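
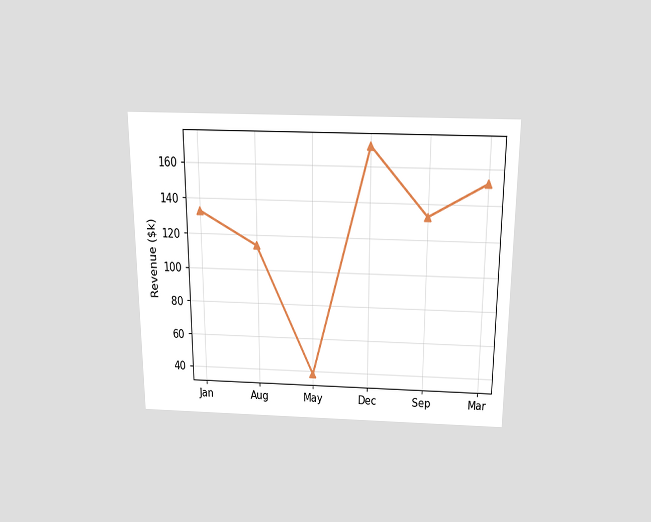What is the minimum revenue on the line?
The chart is viewed slightly from above. The lowest point is at May, and reading across to the y-axis gives $38k.

$38k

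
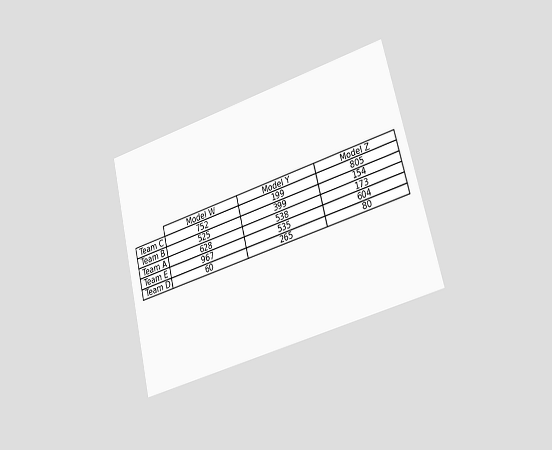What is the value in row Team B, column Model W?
The chart is tilted about 14° counter-clockwise and viewed slightly from the right. The (Team B, Model W) cell reads 525.

525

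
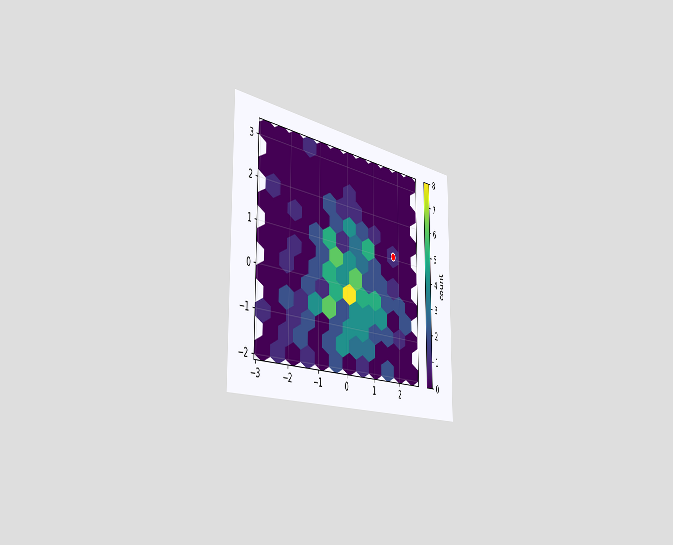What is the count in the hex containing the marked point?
The chart is viewed slightly from the left. The marked hex reads 1 on the colorbar.

1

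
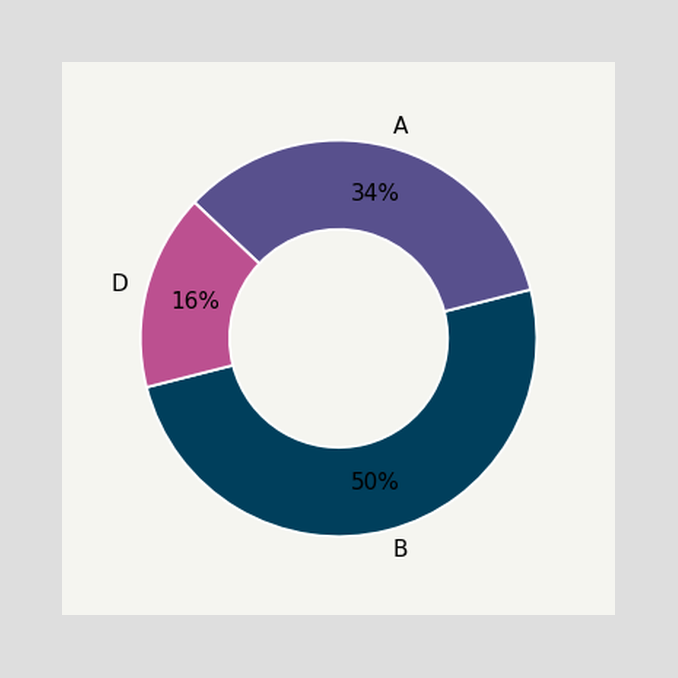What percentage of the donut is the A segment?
The A segment takes up 34% of the ring.

34%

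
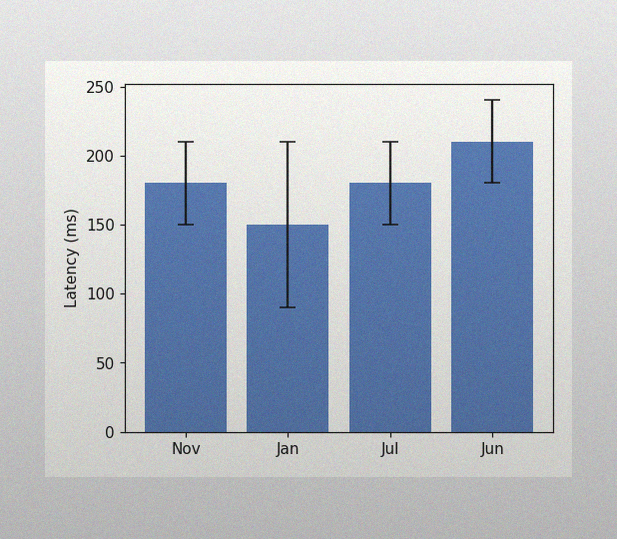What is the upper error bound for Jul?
210ms

The image has some photo noise and uneven lighting. The Jul bar's upper whisker reaches 210ms.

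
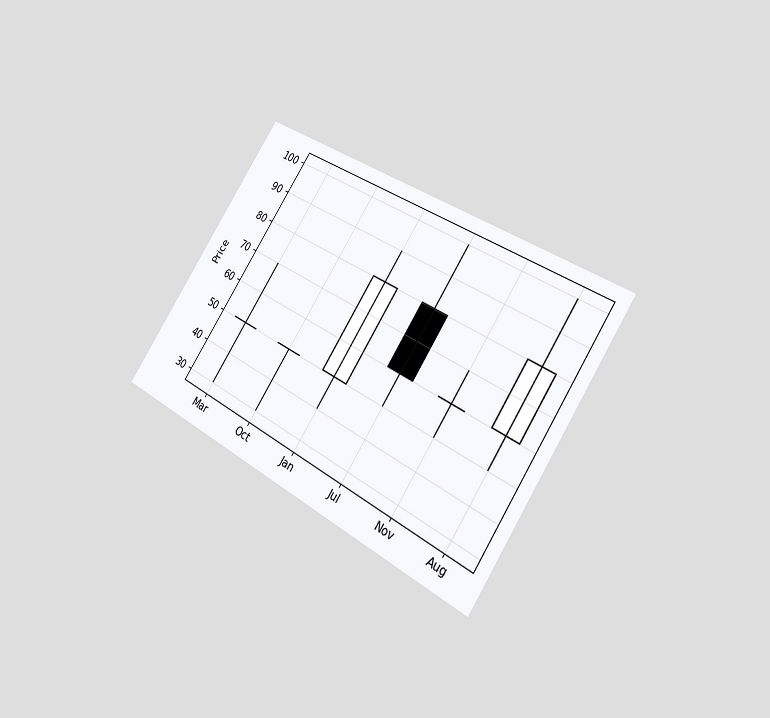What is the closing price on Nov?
60

The chart is tilted about 33° clockwise and viewed slightly from the right. The Nov candle closes at 60.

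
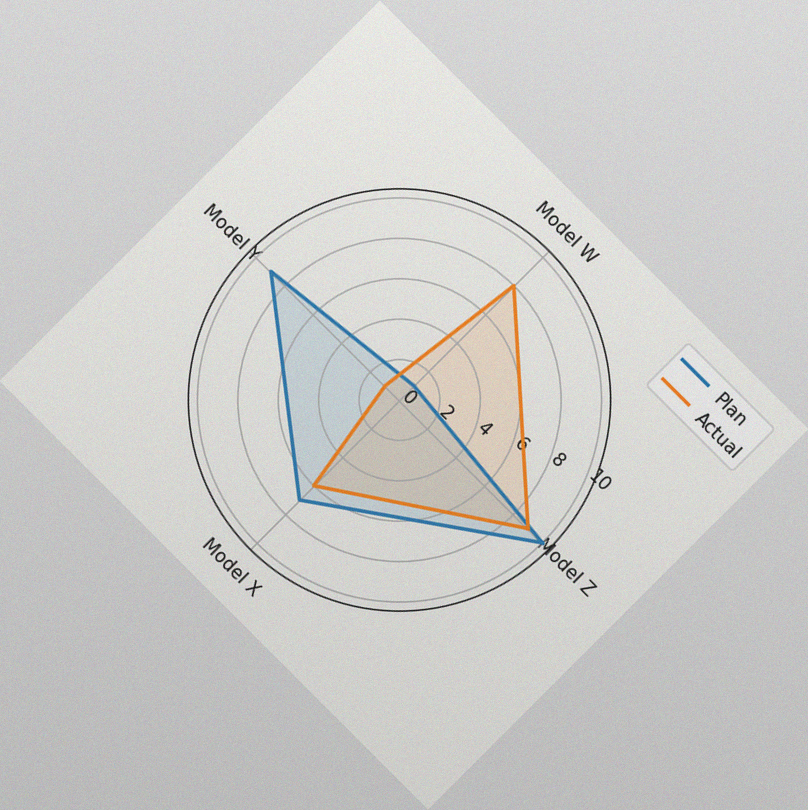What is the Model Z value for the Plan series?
The chart is tilted about 45° clockwise, with some photo noise. On the Model Z axis, Plan reaches 10.

10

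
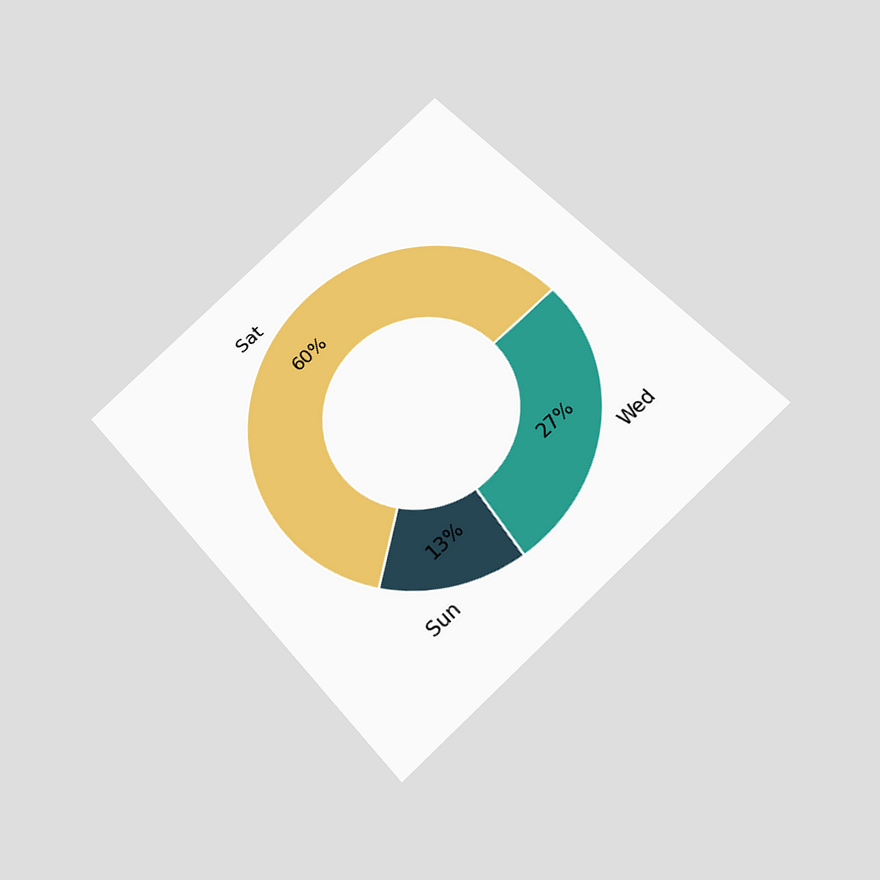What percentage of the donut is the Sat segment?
The chart is tilted about 42° counter-clockwise and viewed slightly from below. The Sat segment takes up 60% of the ring.

60%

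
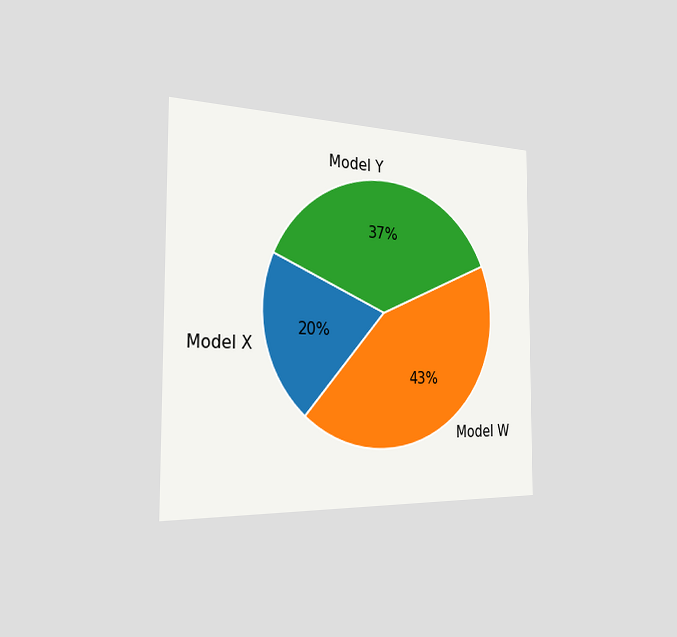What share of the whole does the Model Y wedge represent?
37%

The chart is viewed slightly from the left. The Model Y slice takes up 37% of the pie.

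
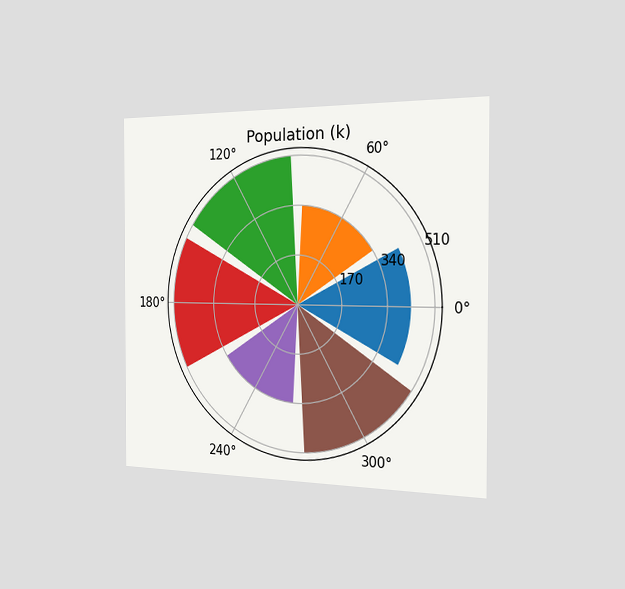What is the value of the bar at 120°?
510k

The chart is viewed slightly from the right. The bar at 120° reaches 510k on the radial axis.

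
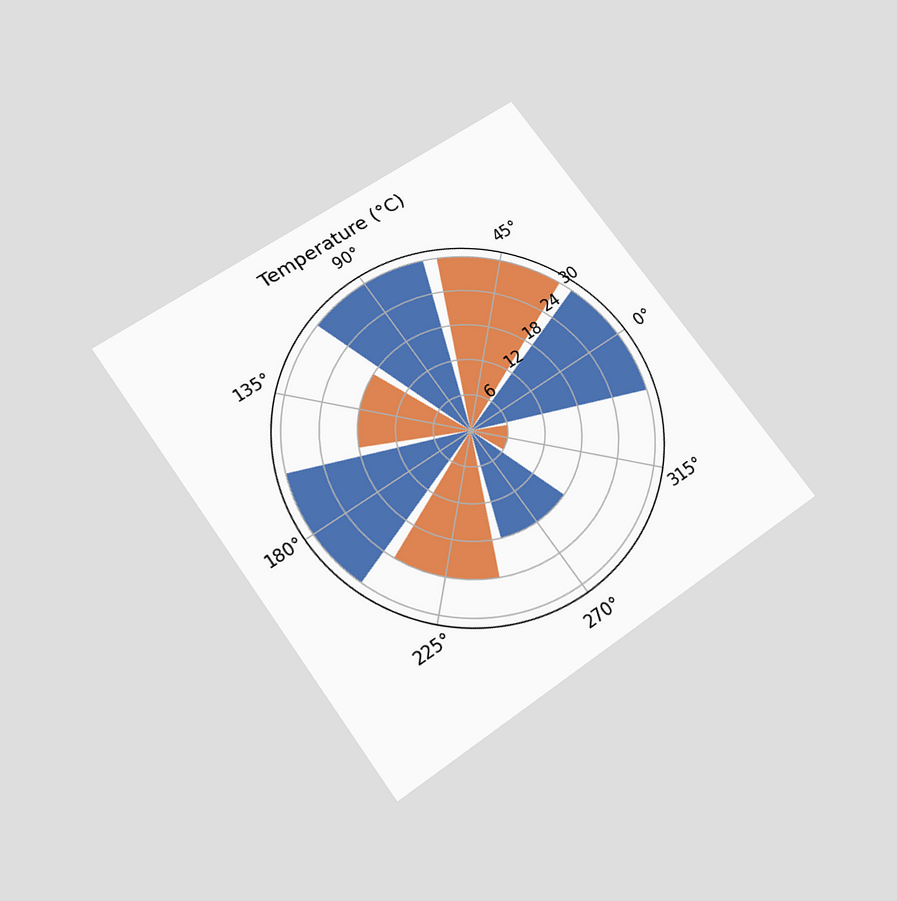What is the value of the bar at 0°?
30°C

The chart is tilted about 35° counter-clockwise and viewed slightly from below. The bar at 0° reaches 30°C on the radial axis.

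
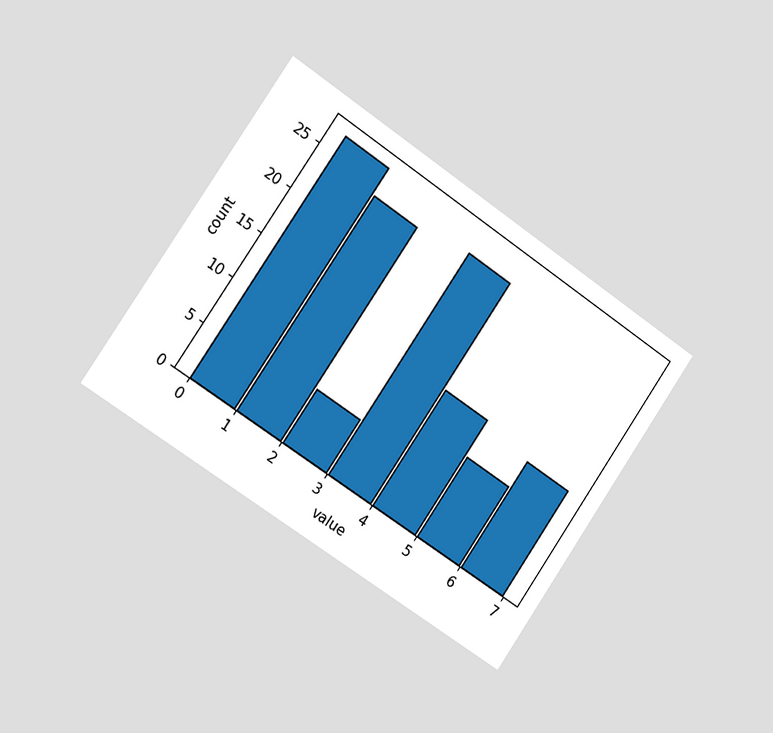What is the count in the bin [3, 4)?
25

The chart is tilted about 34° clockwise and viewed slightly from the left. The [3, 4) bin has height 25.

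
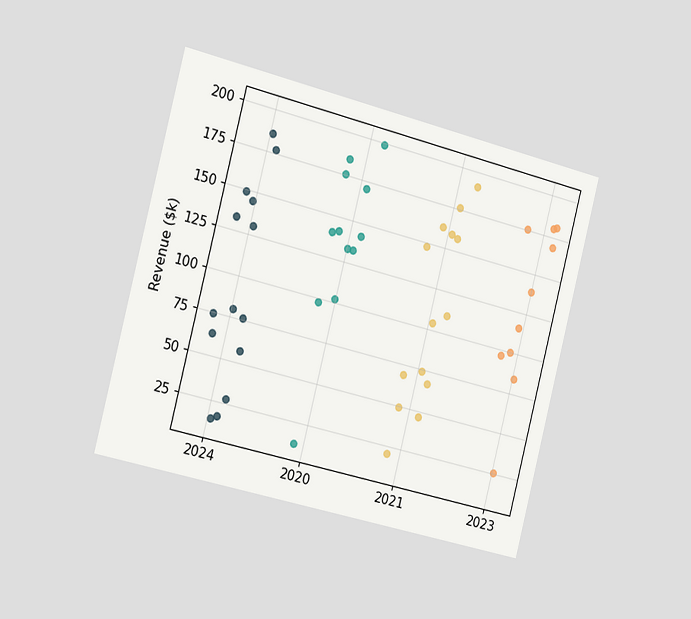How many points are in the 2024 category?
14

The chart is tilted about 14° clockwise and viewed slightly from the left. Counting the markers in the 2024 column gives 14.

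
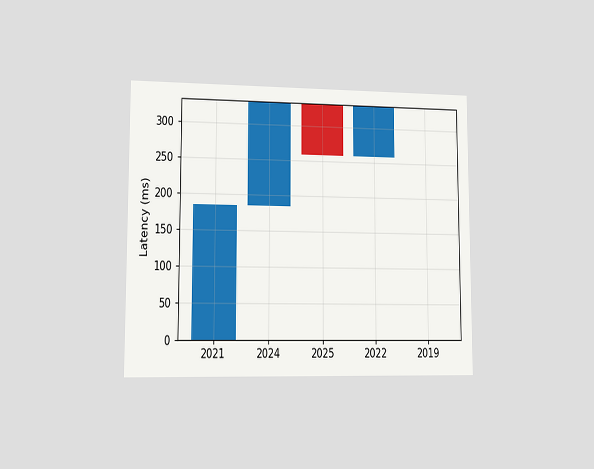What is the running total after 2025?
259ms

The chart is viewed at a slight angle. After 2025 the running total reaches 259ms.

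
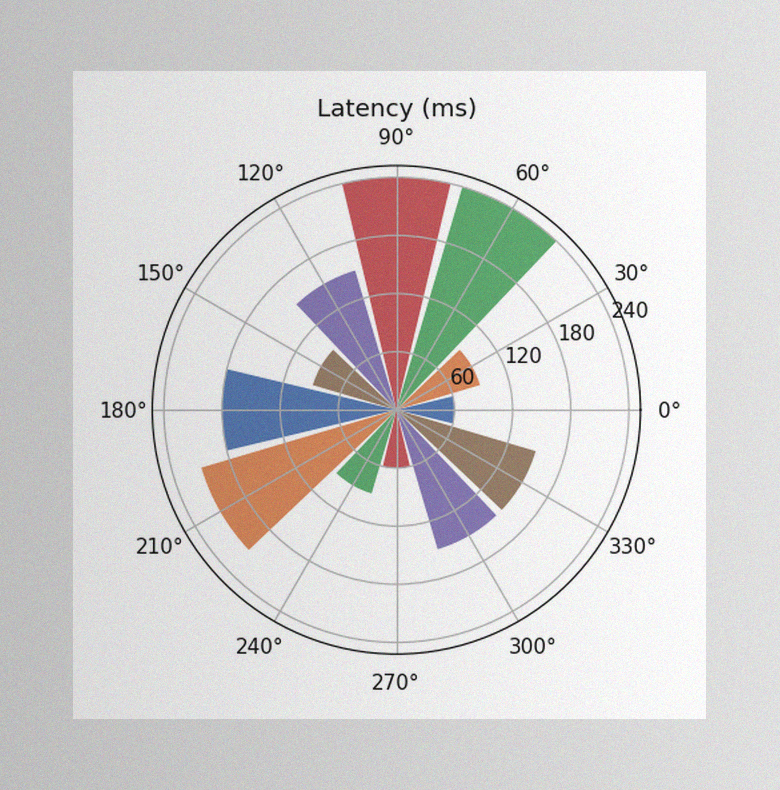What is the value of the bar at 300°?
The image has some photo noise and uneven lighting. The bar at 300° reaches 150ms on the radial axis.

150ms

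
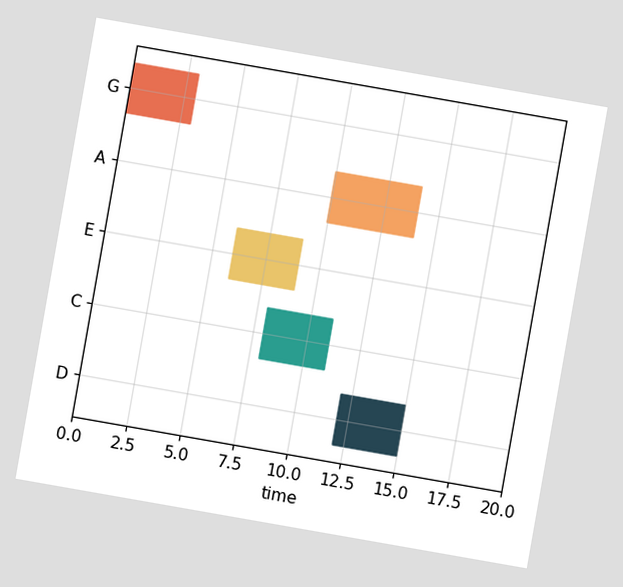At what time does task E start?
The chart is tilted about 10° clockwise. The E bar begins at t=6.

6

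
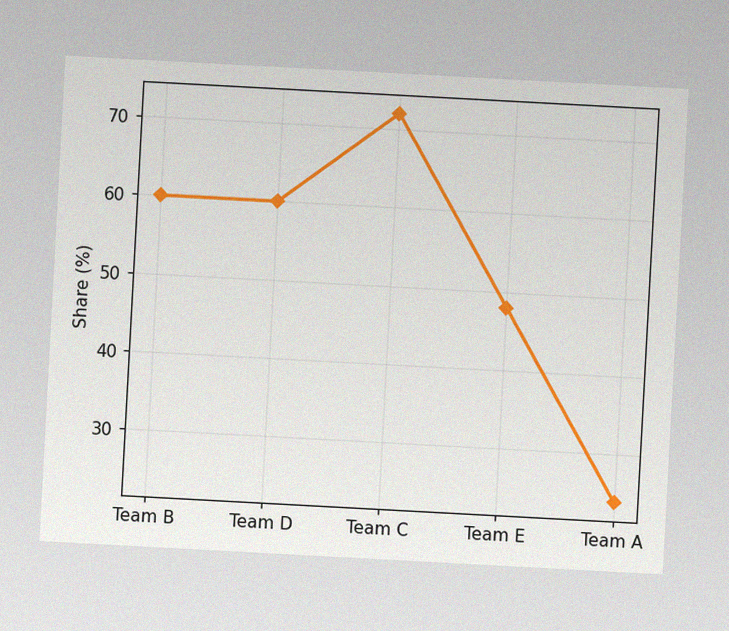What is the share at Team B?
The chart is tilted about 3° clockwise, with some photo noise. At Team B, the line is at 60%.

60%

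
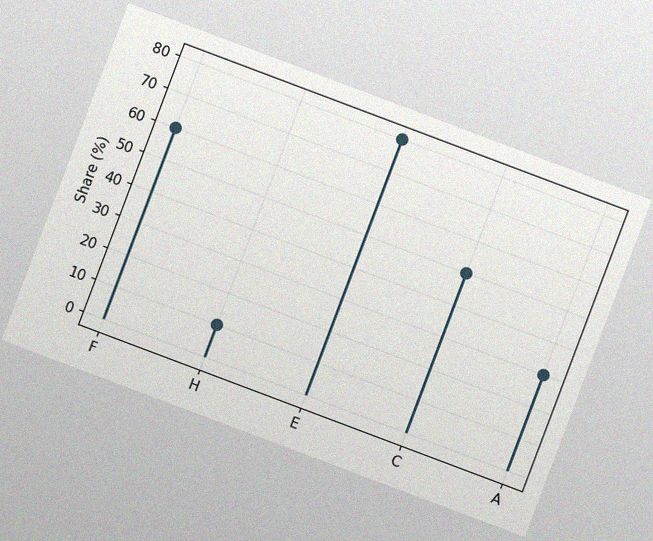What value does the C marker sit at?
The chart is tilted about 21° clockwise, with some photo noise. The C marker sits at 50%.

50%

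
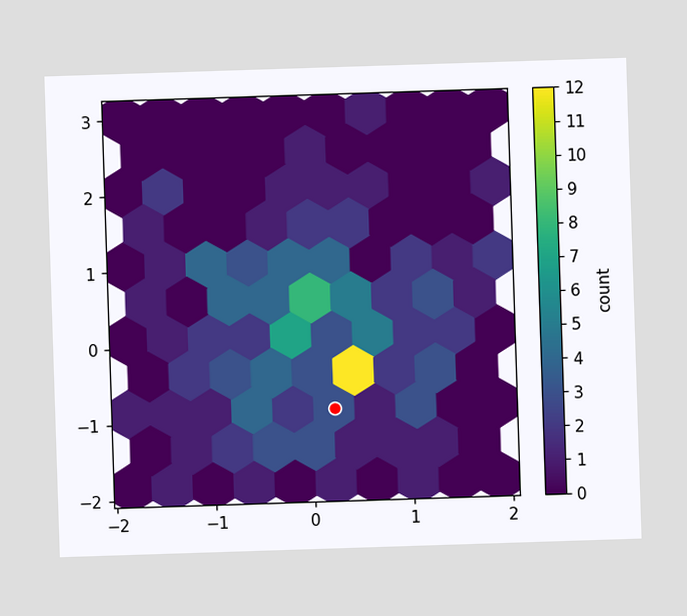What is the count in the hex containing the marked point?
The marked hex reads 3 on the colorbar.

3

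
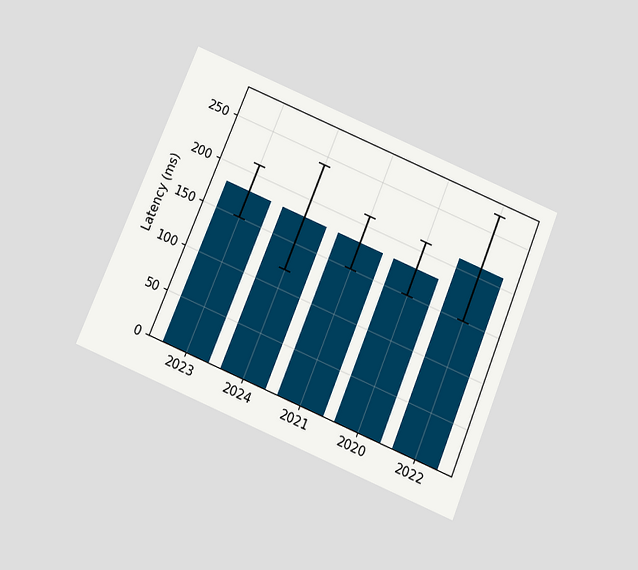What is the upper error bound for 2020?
The chart is tilted about 22° clockwise and viewed slightly from below. The 2020 bar's upper whisker reaches 210ms.

210ms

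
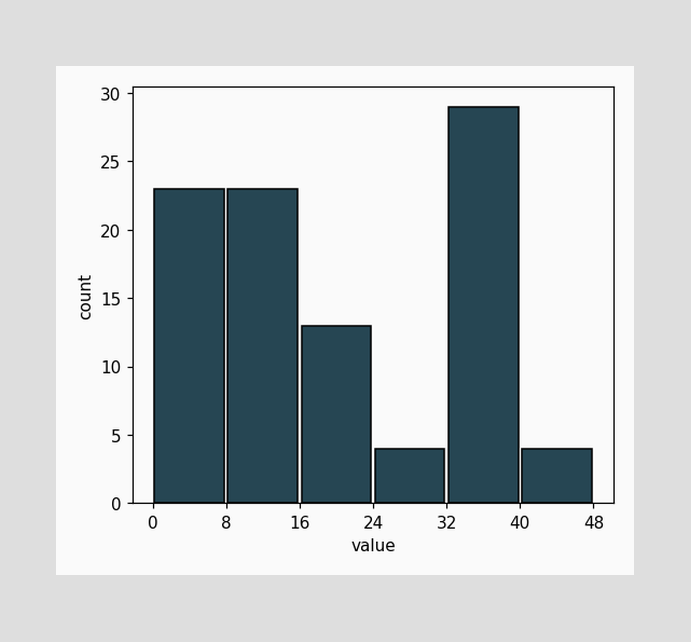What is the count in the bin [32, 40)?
29

The [32, 40) bin has height 29.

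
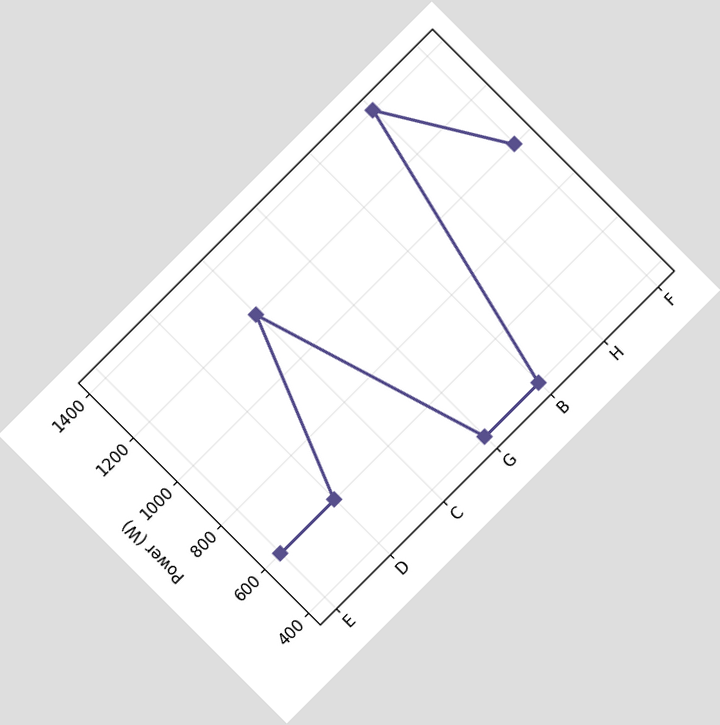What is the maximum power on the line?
The chart is tilted about 45° counter-clockwise. The highest point is at H, and reading across to the y-axis gives 1400W.

1400W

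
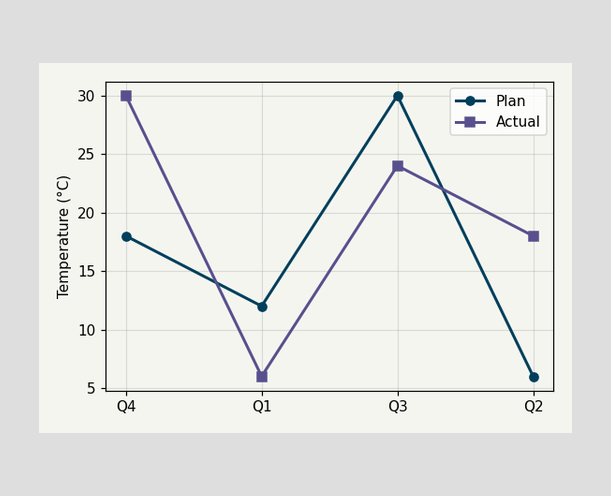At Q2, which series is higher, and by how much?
Actual, by 12°C

At Q2, Actual sits above the other line by 12°C.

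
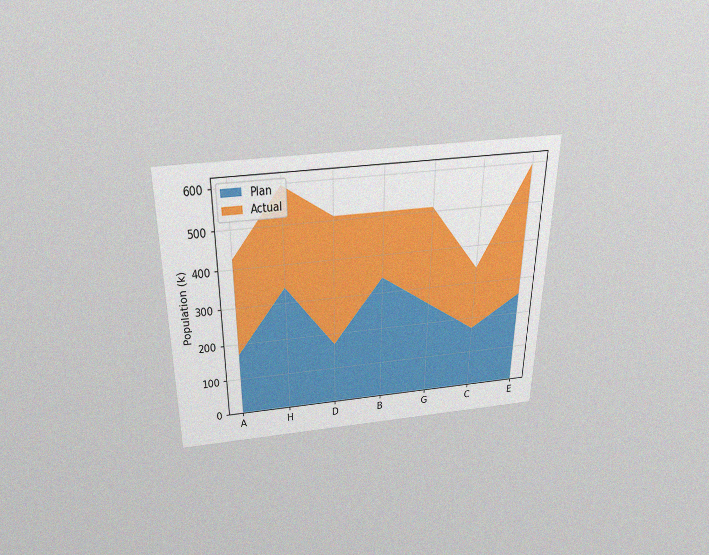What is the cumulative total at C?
340k

The chart is viewed slightly from above, with some photo noise. The stacked total at C reaches 340k.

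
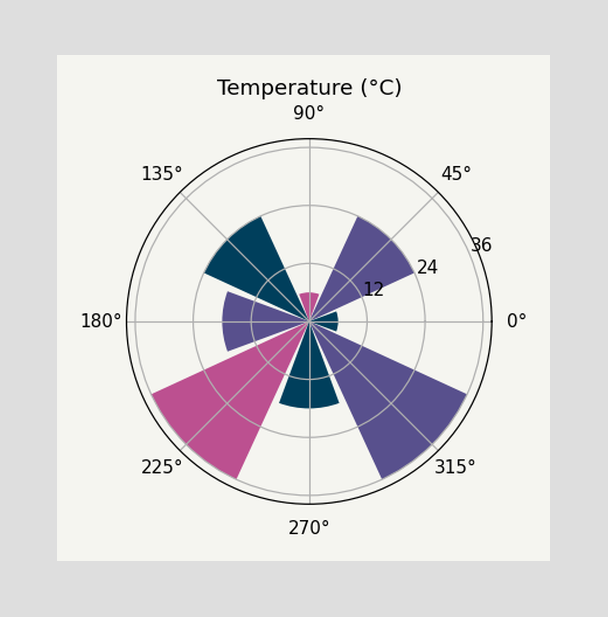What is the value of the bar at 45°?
The bar at 45° reaches 24°C on the radial axis.

24°C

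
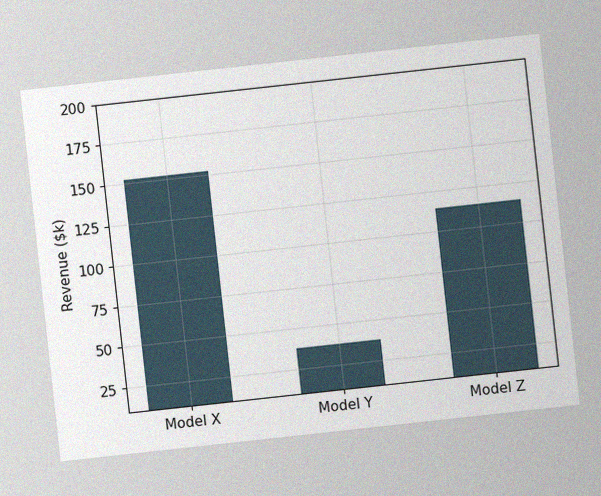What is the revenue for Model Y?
The chart is tilted about 6° counter-clockwise, with some photo noise. Reading along the chart's y-axis, the Model Y bar reaches $38k.

$38k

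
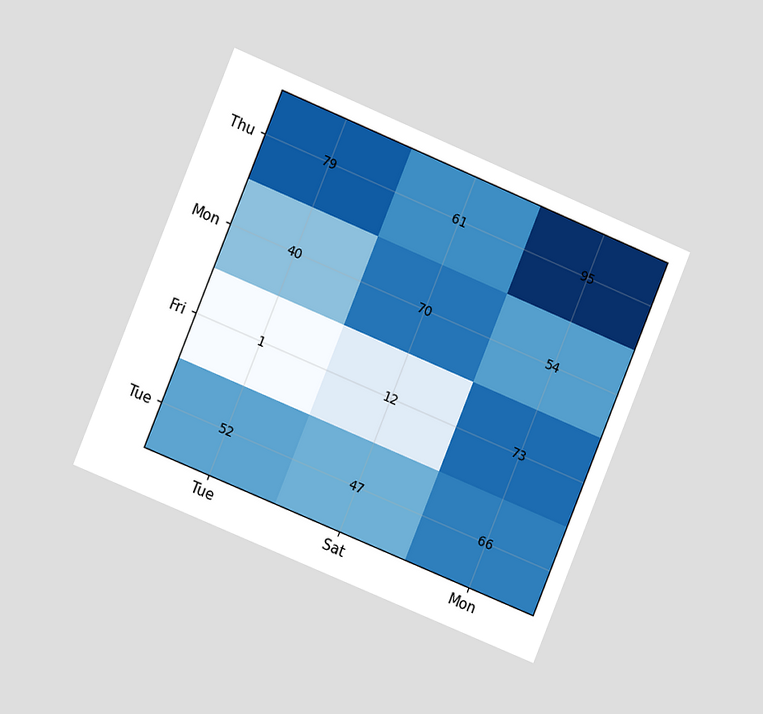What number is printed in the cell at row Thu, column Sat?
The chart is tilted about 22° clockwise and viewed slightly from the left. The (Thu, Sat) cell reads 61.

61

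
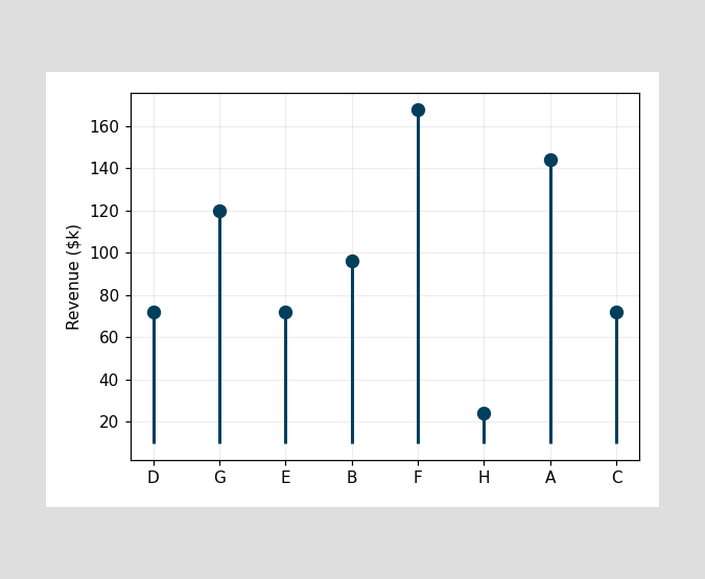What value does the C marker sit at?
$72k

The C marker sits at $72k.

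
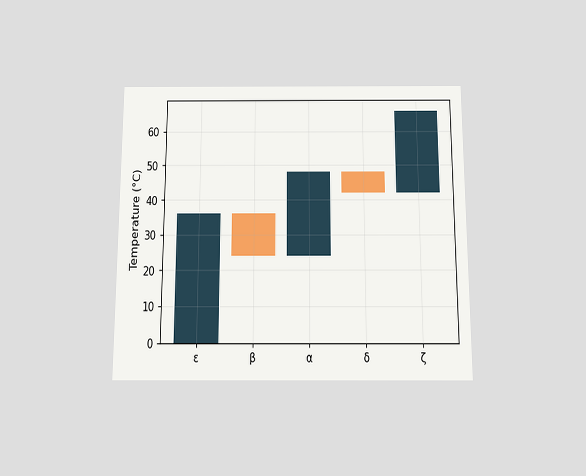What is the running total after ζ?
The chart is viewed slightly from below. After ζ the running total reaches 66°C.

66°C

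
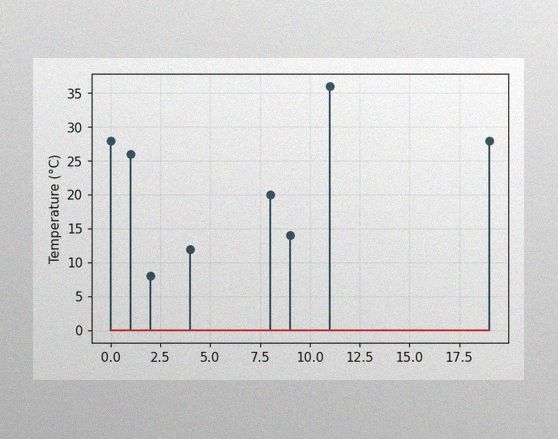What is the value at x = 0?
28°C

The image has some photo noise and uneven lighting. The stem at x=0 reaches 28°C.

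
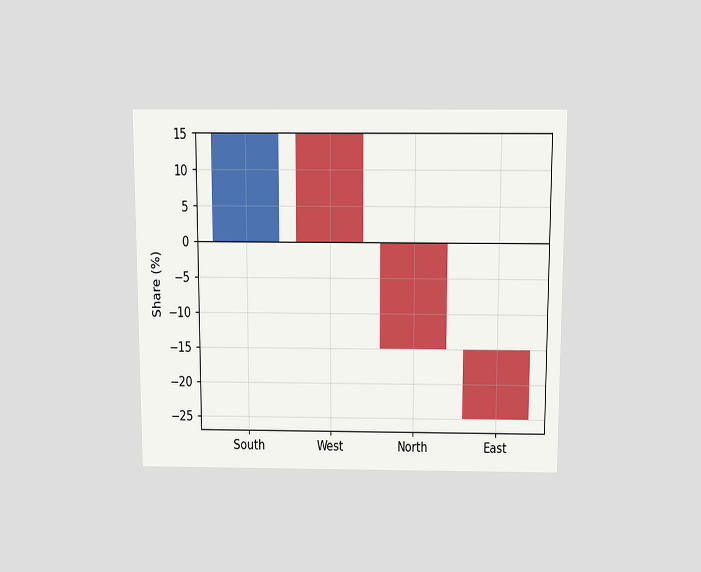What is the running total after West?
The chart is viewed slightly from above. After West the running total reaches 0%.

0%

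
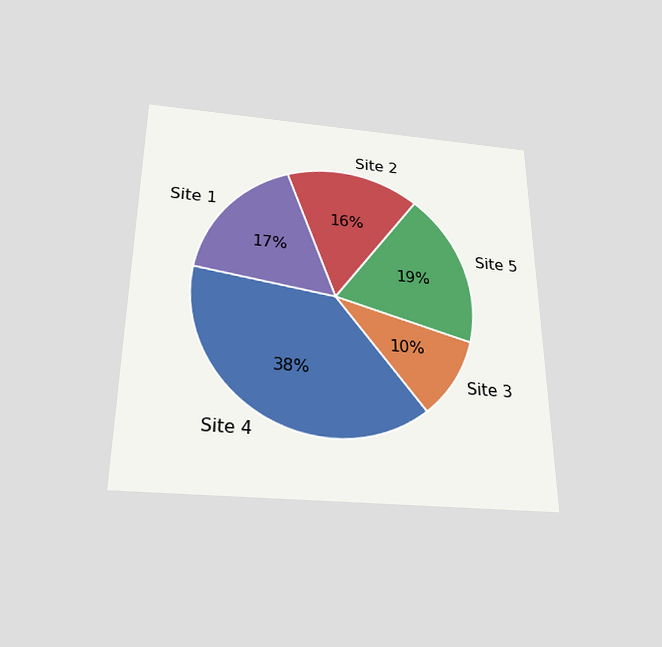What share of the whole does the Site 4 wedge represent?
38%

The chart is viewed slightly from below. The Site 4 slice takes up 38% of the pie.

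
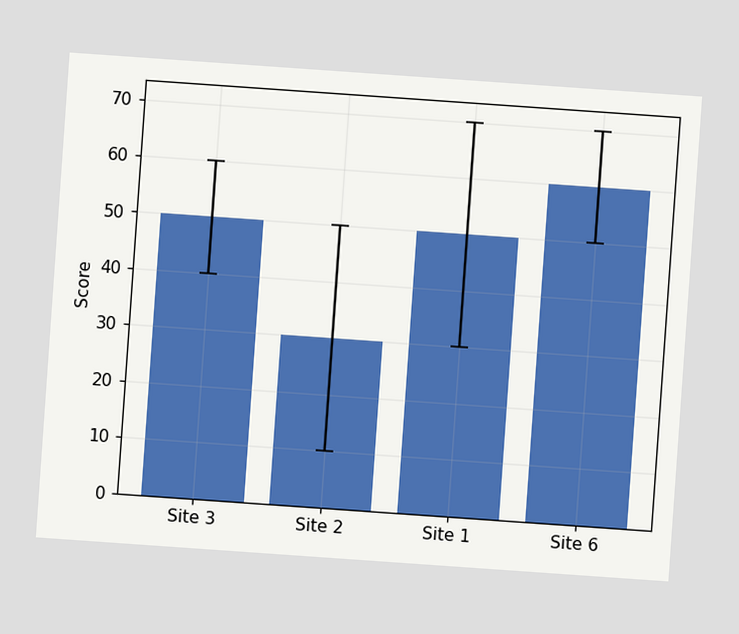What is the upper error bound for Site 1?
The chart is tilted about 4° clockwise. The Site 1 bar's upper whisker reaches 70.

70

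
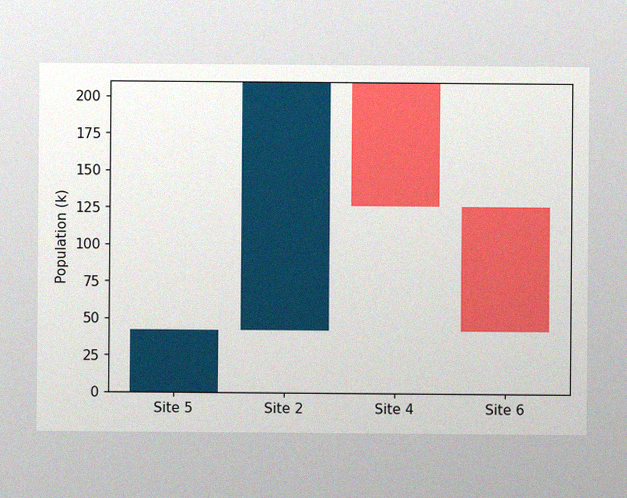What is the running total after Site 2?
210k

The image has some photo noise and uneven lighting. After Site 2 the running total reaches 210k.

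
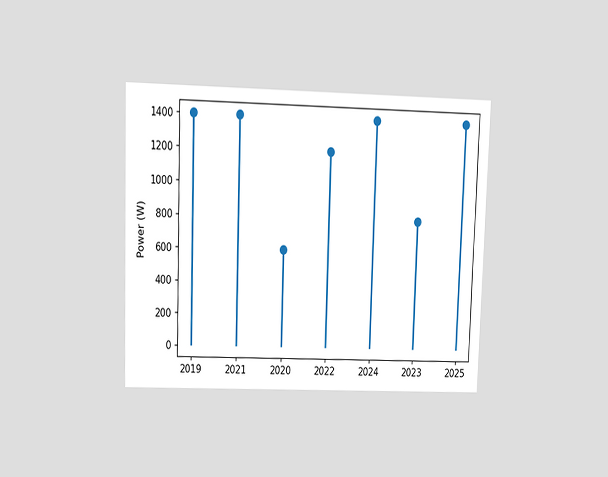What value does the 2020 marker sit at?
600W

The chart is viewed at a slight angle. The 2020 marker sits at 600W.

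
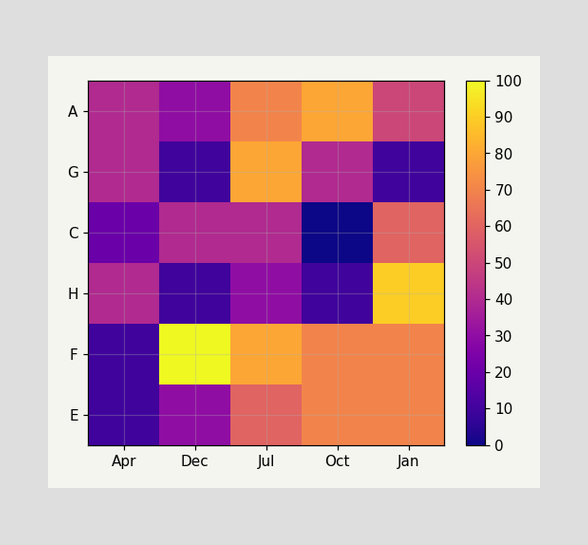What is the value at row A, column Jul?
Matching cell (A, Jul) against the colorbar gives 70.

70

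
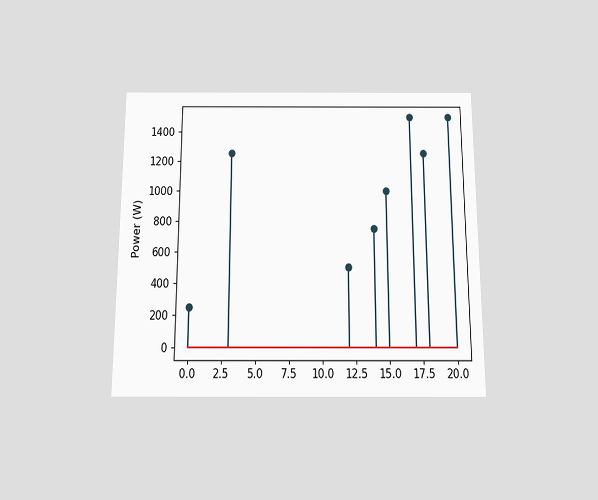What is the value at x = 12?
500W

The chart is viewed slightly from below. The stem at x=12 reaches 500W.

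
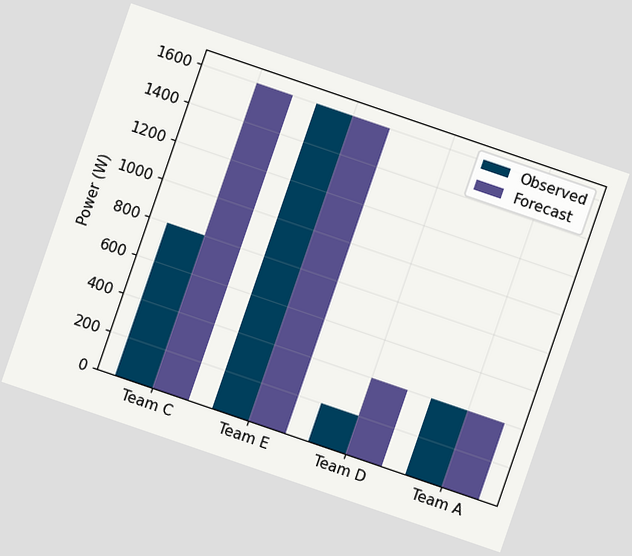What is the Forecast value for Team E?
The chart is tilted about 19° clockwise. The Forecast bar at Team E reaches 1600W on the y-axis.

1600W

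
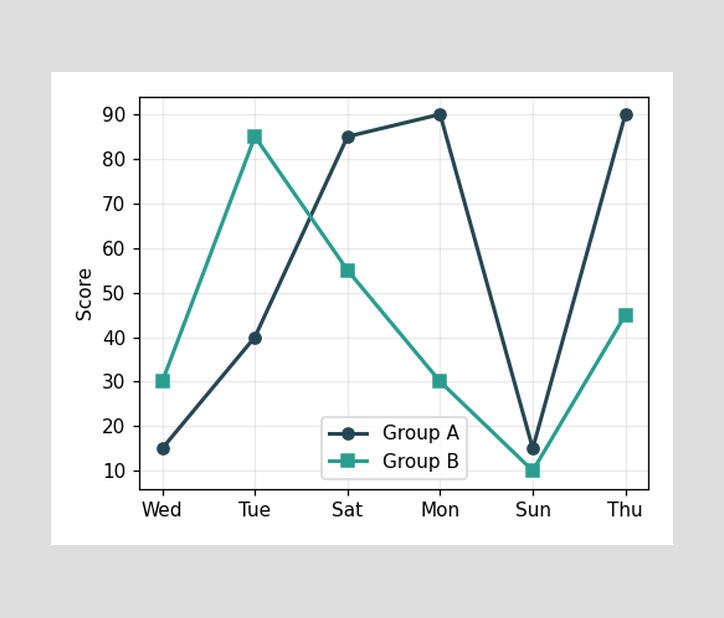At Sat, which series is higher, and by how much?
At Sat, Group A sits above the other line by 30.

Group A, by 30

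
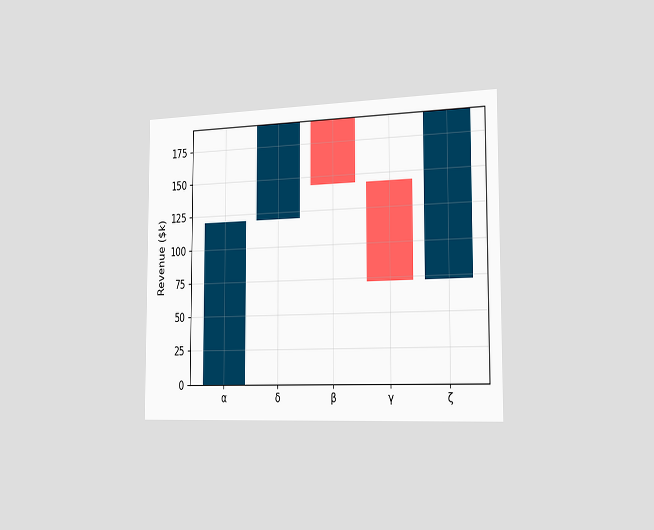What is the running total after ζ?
$192k

The chart is viewed slightly from the right. After ζ the running total reaches $192k.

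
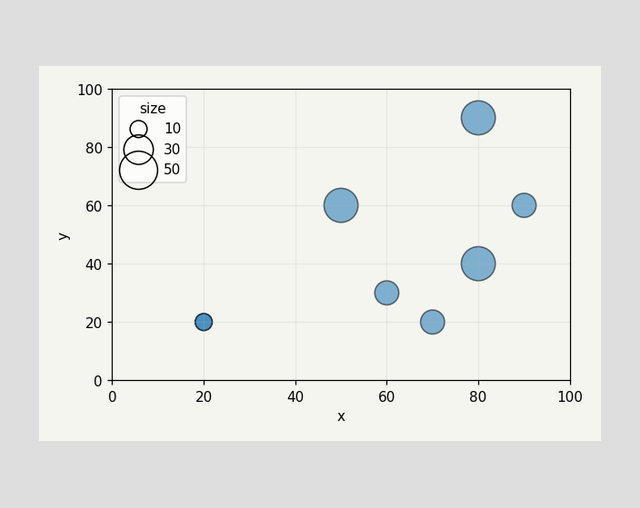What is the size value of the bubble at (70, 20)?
Matching the bubble at (70, 20) against the size legend gives 20.

20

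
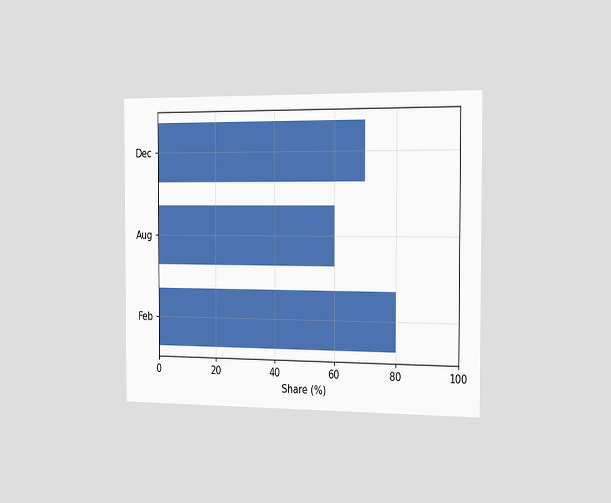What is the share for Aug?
The chart is viewed slightly from the right. Reading along the chart's x-axis, the Aug bar reaches 60%.

60%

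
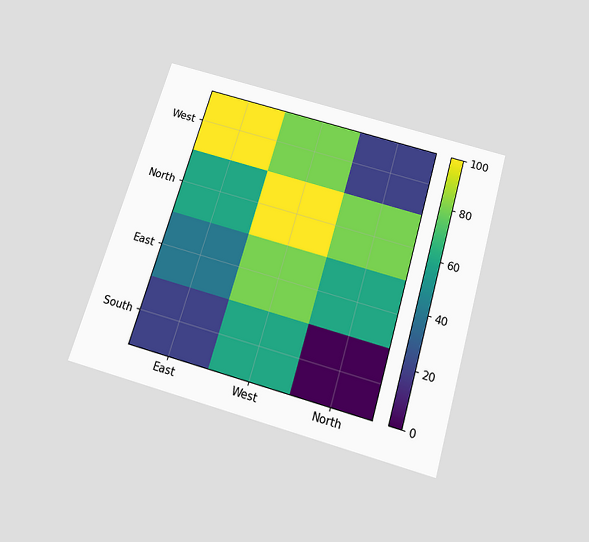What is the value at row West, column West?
80

The chart is tilted about 16° clockwise and viewed slightly from below. Matching cell (West, West) against the colorbar gives 80.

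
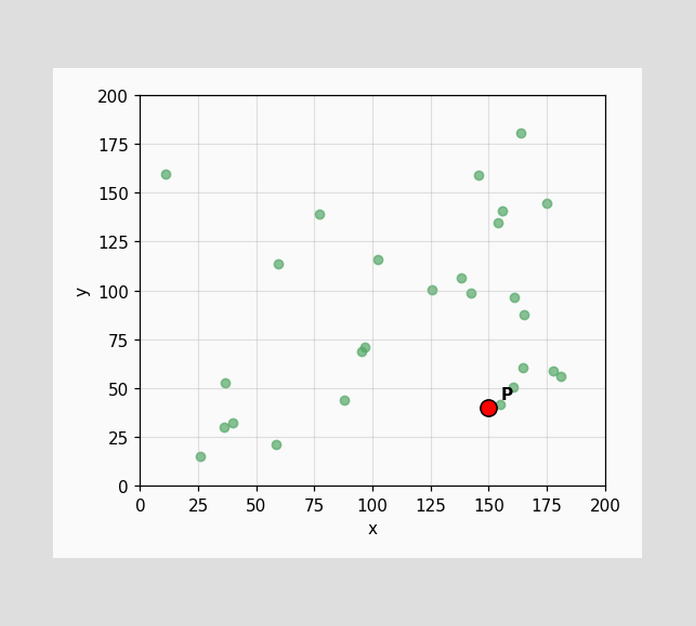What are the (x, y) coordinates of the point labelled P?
Following the gridlines from P to each axis, P sits at (150, 40).

(150, 40)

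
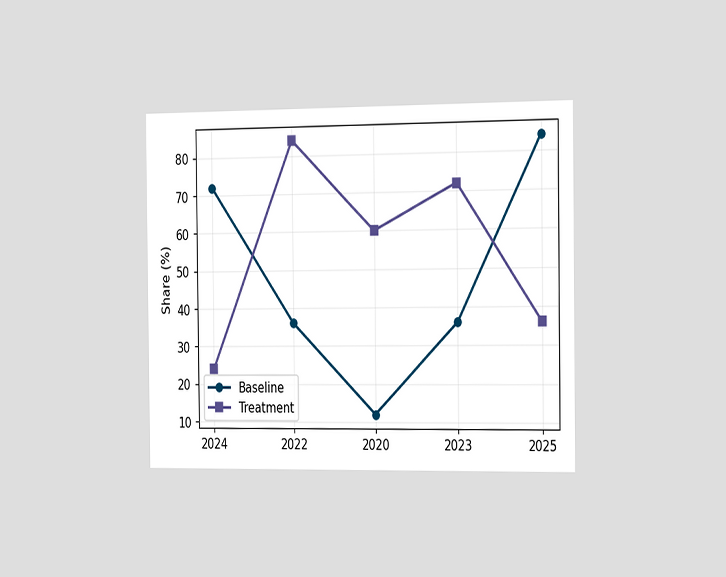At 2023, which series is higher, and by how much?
Treatment, by 36%

The chart is viewed slightly from the right. At 2023, Treatment sits above the other line by 36%.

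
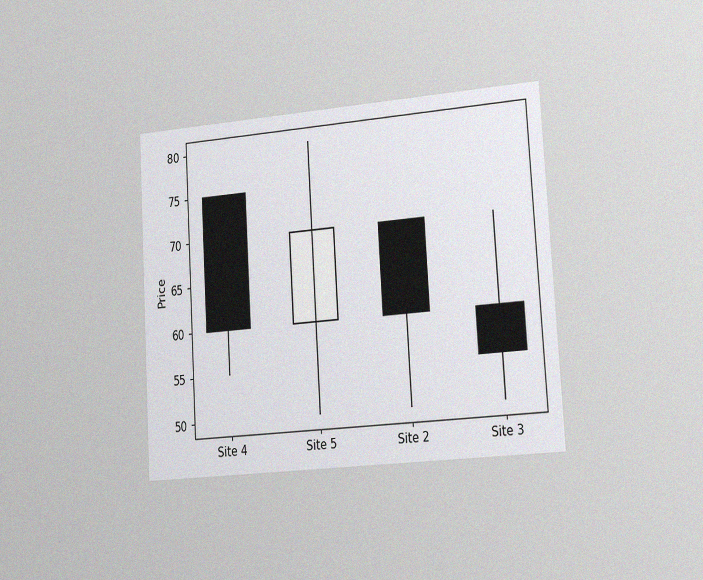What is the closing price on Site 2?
The chart is tilted about 3° counter-clockwise and viewed slightly from the right, with some photo noise. The Site 2 candle closes at 60.

60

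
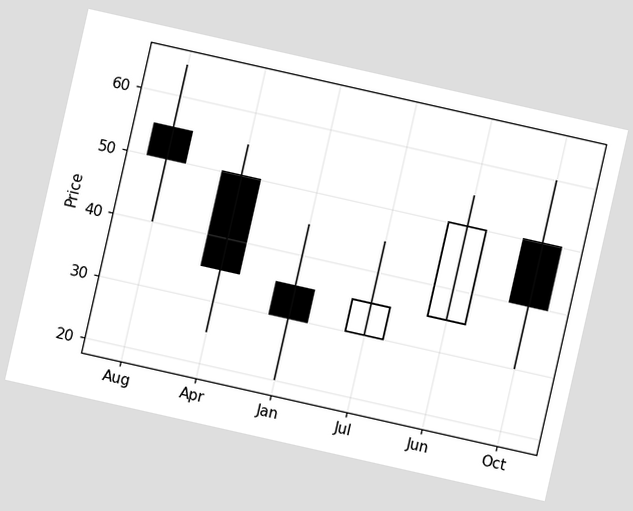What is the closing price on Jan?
30

The chart is tilted about 13° clockwise. The Jan candle closes at 30.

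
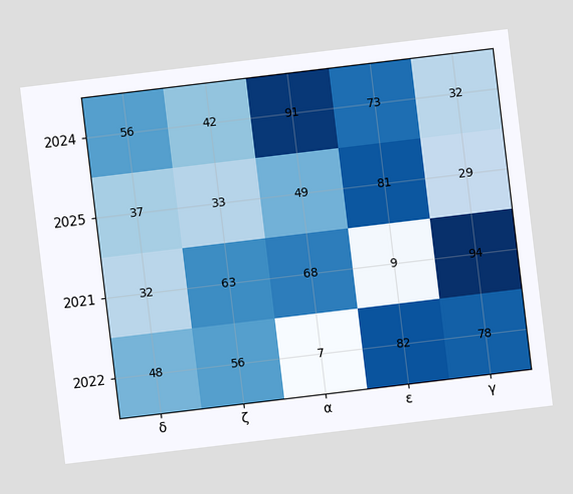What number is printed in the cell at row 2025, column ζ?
33

The chart is tilted about 7° counter-clockwise. The (2025, ζ) cell reads 33.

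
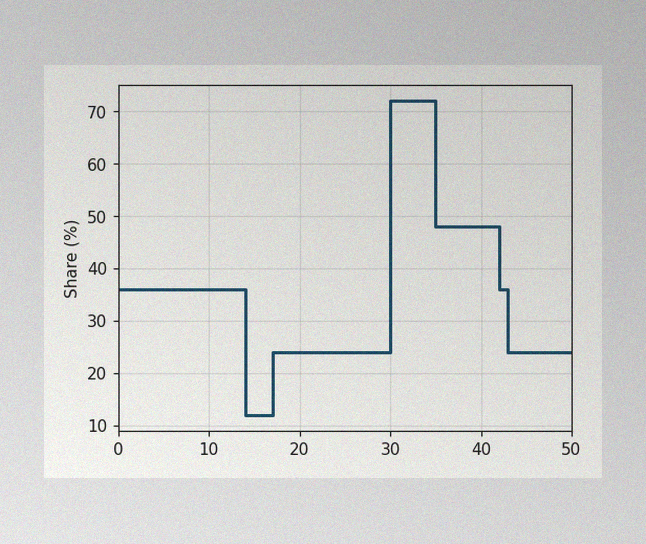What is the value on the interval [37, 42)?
48%

The image has some photo noise and uneven lighting. On [37, 42) the step sits at 48%.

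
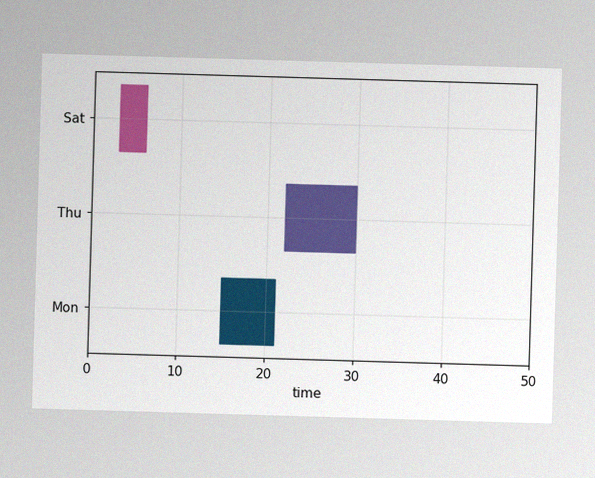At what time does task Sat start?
The image has some photo noise and uneven lighting. The Sat bar begins at t=3.

3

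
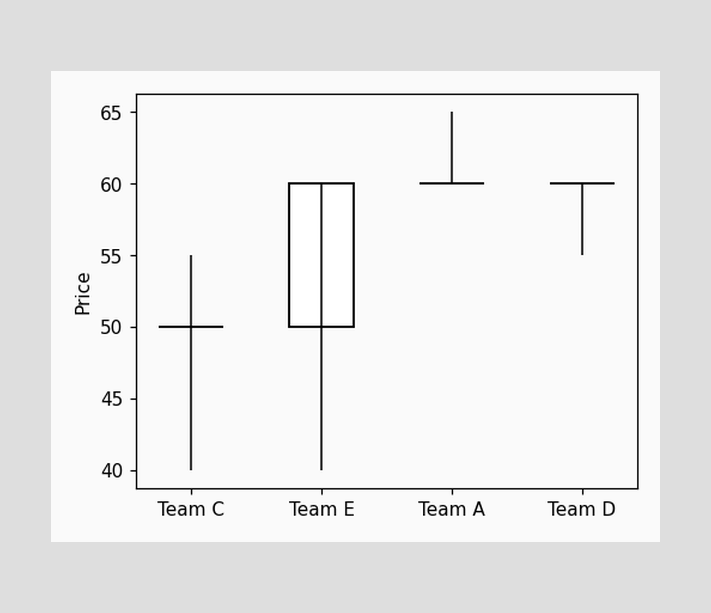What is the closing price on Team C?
50

The Team C candle closes at 50.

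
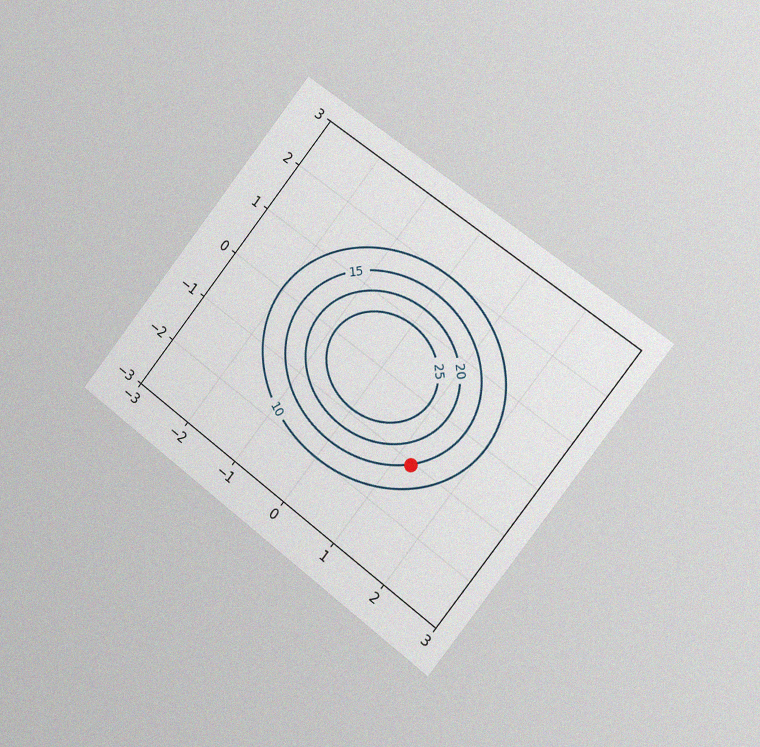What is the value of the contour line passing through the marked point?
The chart is tilted about 38° clockwise and viewed slightly from the right, with some photo noise. The marked point sits on the contour labelled 15.

15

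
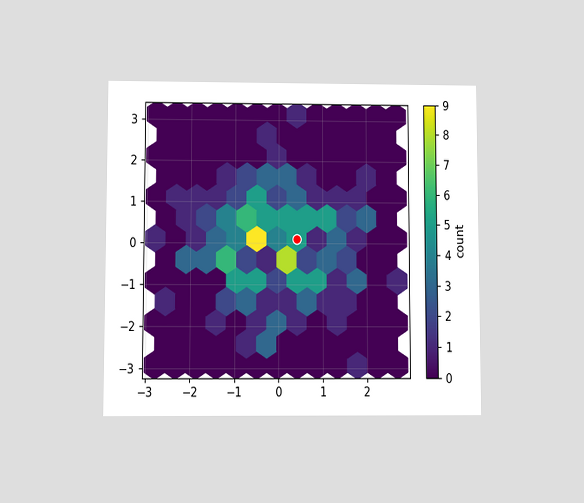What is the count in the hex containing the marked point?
The chart is viewed slightly from below. The marked hex reads 5 on the colorbar.

5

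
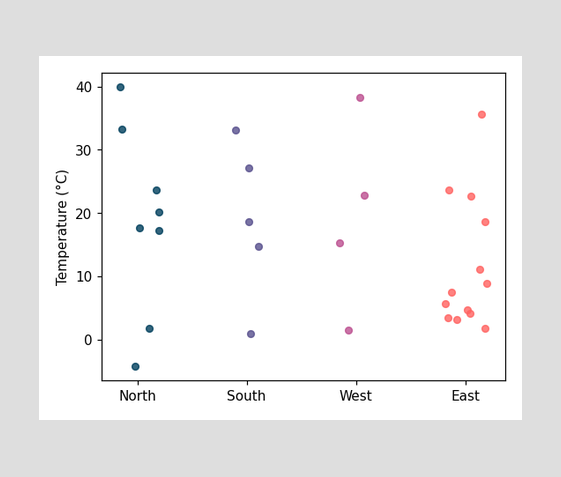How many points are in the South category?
5

Counting the markers in the South column gives 5.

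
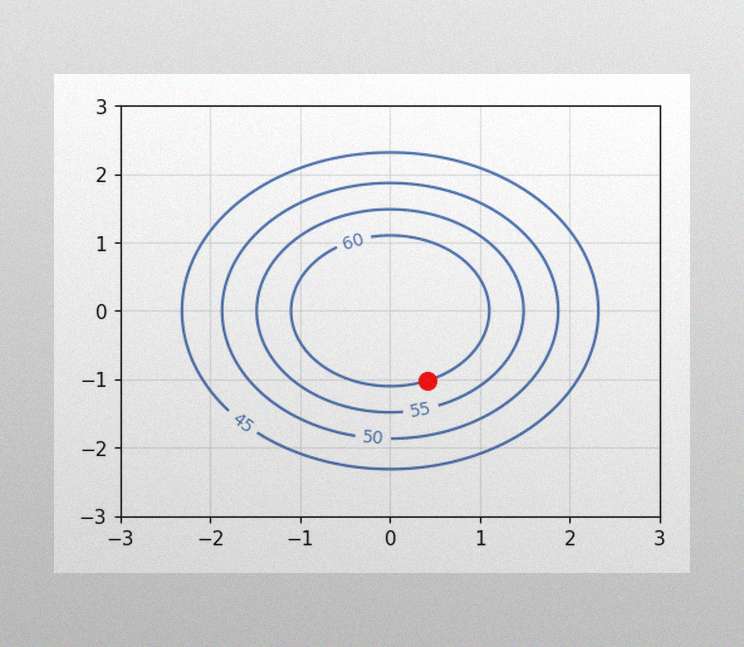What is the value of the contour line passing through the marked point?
The image has some photo noise and uneven lighting. The marked point sits on the contour labelled 60.

60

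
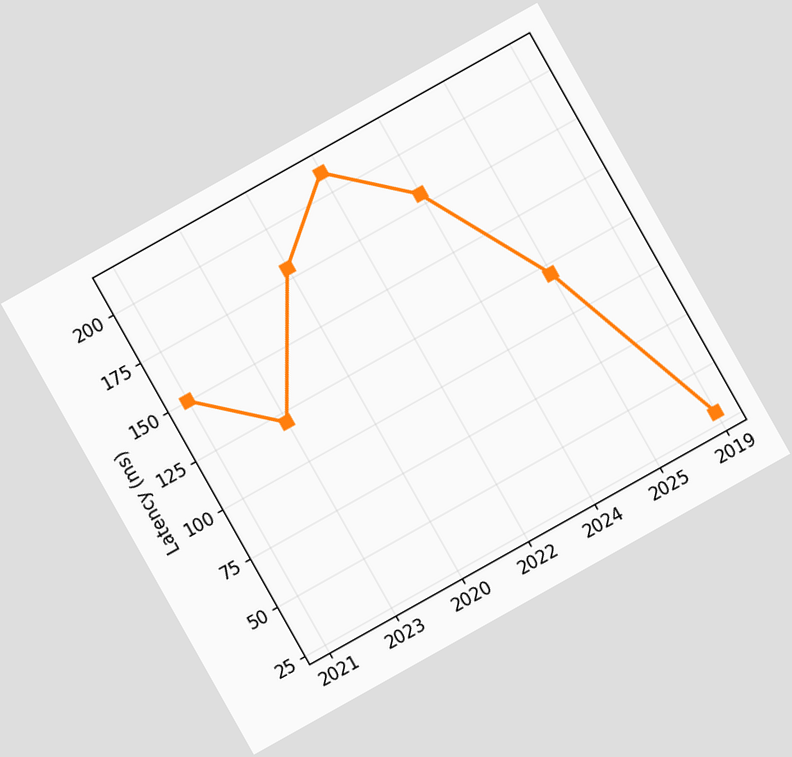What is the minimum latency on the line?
30ms

The chart is tilted about 29° counter-clockwise. The lowest point is at 2019, and reading across to the y-axis gives 30ms.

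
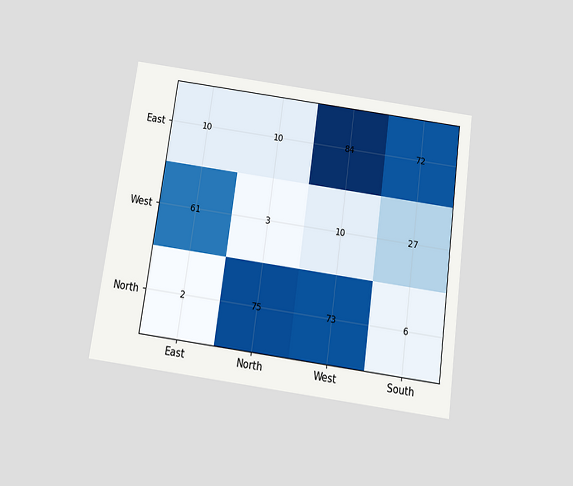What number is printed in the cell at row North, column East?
The chart is tilted about 8° clockwise and viewed slightly from below. The (North, East) cell reads 2.

2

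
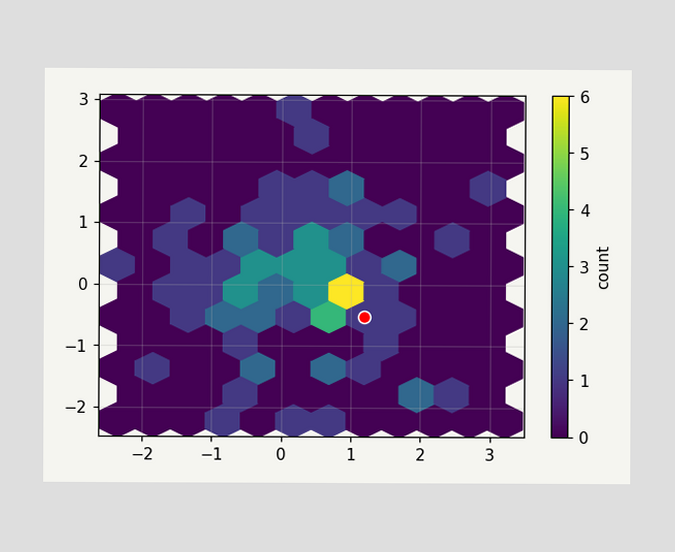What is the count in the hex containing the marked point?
1

The marked hex reads 1 on the colorbar.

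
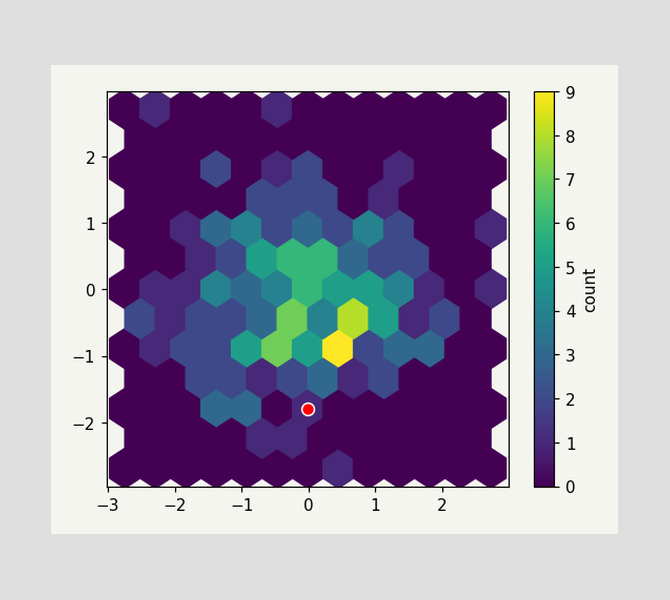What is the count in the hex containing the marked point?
The marked hex reads 1 on the colorbar.

1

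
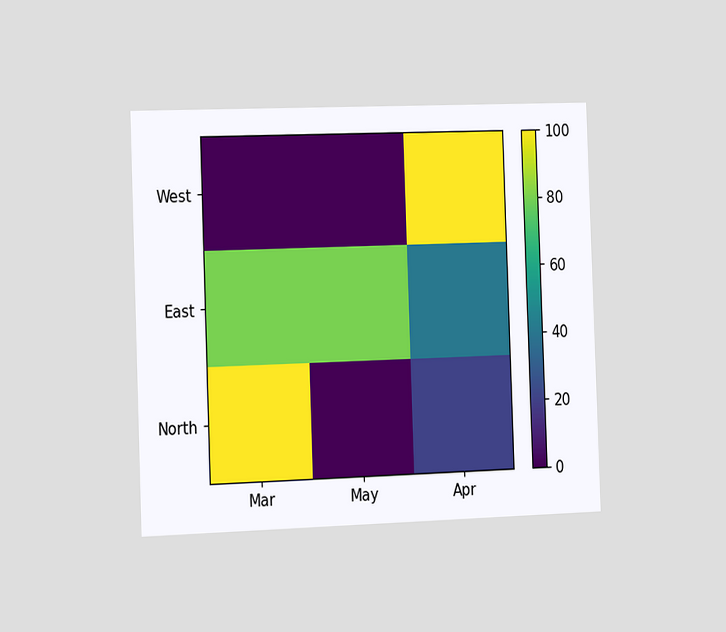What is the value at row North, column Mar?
The chart is tilted about 2° counter-clockwise and viewed slightly from the left. Matching cell (North, Mar) against the colorbar gives 100.

100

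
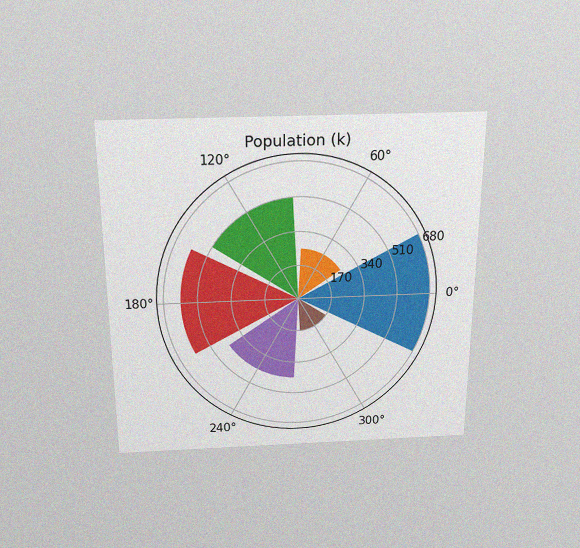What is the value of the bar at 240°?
425k

The chart is viewed slightly from above, with some photo noise. The bar at 240° reaches 425k on the radial axis.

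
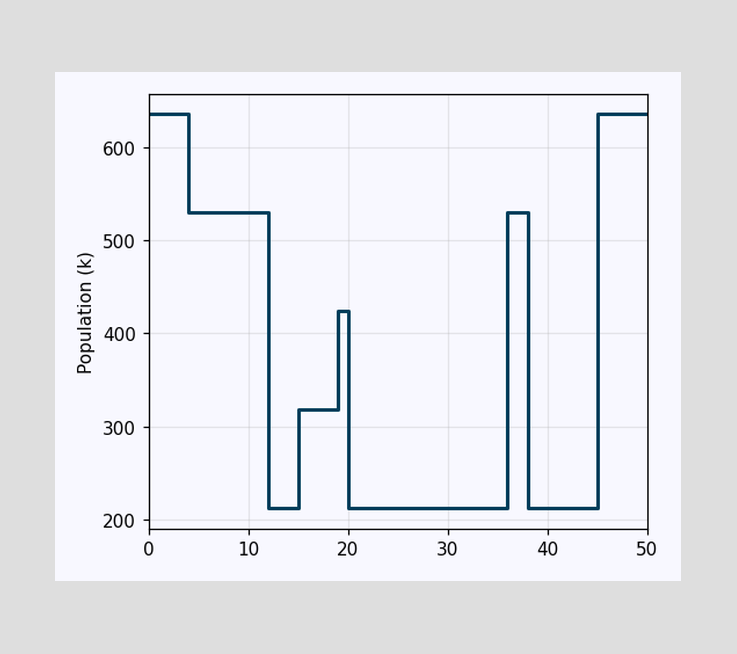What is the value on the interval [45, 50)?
636k

On [45, 50) the step sits at 636k.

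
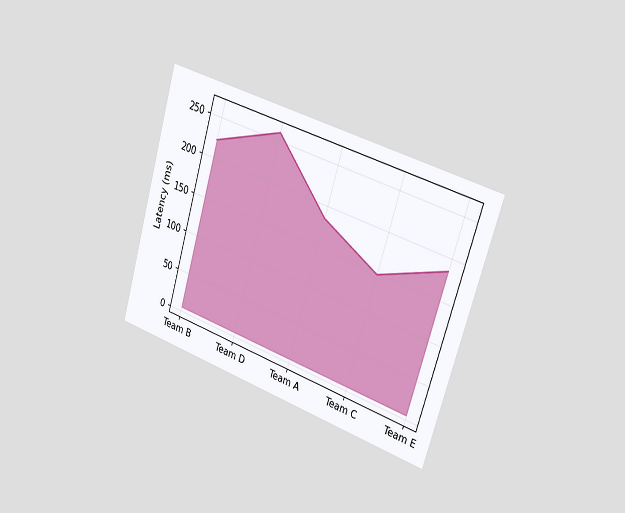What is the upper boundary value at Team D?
The chart is tilted about 17° clockwise and viewed slightly from the right. At Team D the upper boundary is at 259ms.

259ms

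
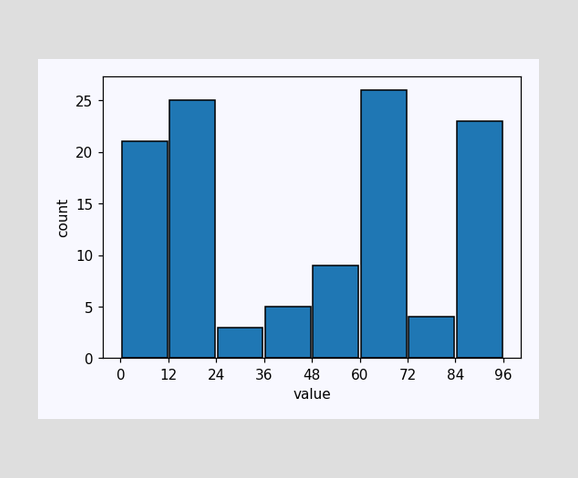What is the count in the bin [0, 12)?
21

The [0, 12) bin has height 21.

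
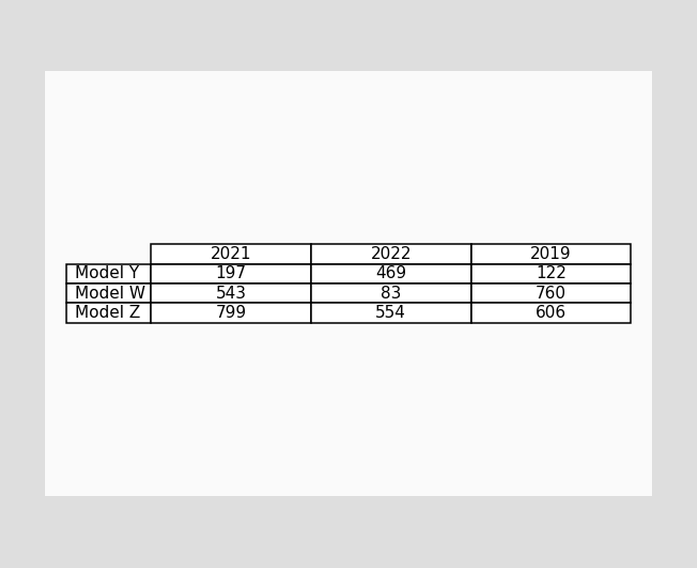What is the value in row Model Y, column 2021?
The (Model Y, 2021) cell reads 197.

197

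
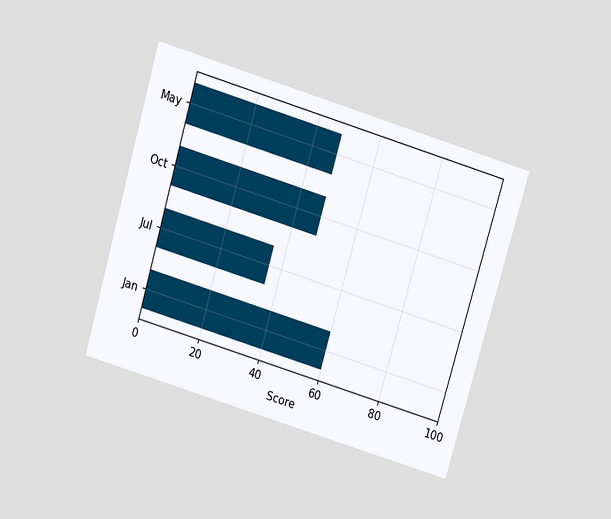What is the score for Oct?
The chart is tilted about 16° clockwise and viewed slightly from above. Reading along the chart's x-axis, the Oct bar reaches 48.

48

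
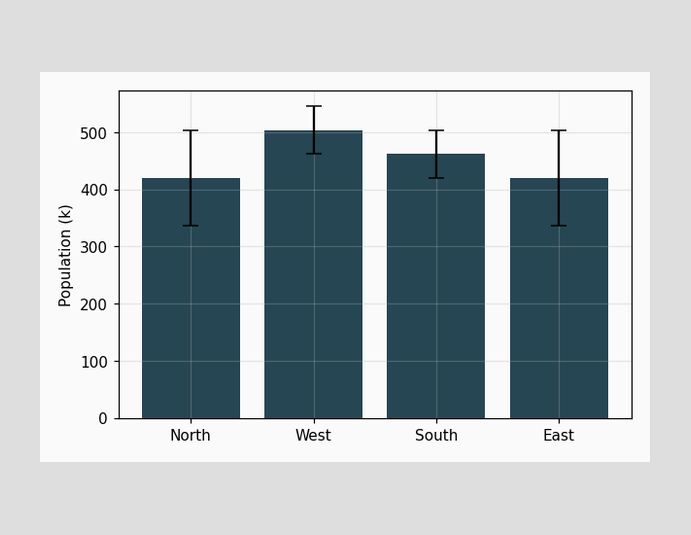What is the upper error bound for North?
504k

The North bar's upper whisker reaches 504k.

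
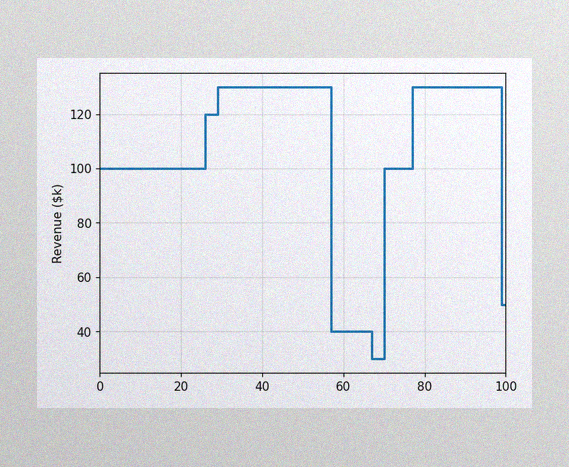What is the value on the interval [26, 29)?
The image has some photo noise and uneven lighting. On [26, 29) the step sits at $120k.

$120k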